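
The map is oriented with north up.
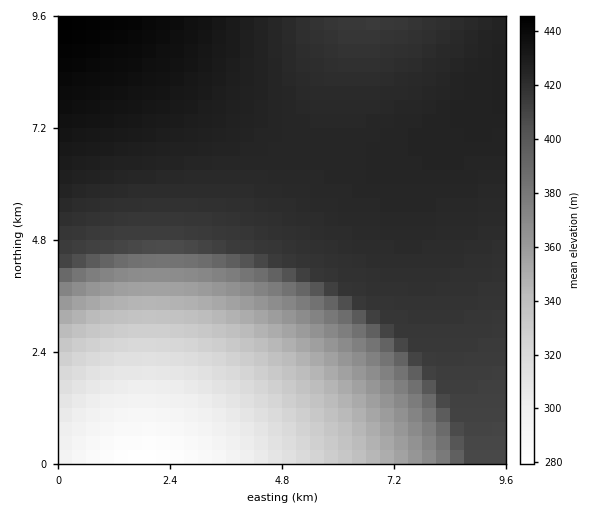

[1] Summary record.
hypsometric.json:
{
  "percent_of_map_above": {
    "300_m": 95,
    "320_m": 89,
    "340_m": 82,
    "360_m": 75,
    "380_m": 69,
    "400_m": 66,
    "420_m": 45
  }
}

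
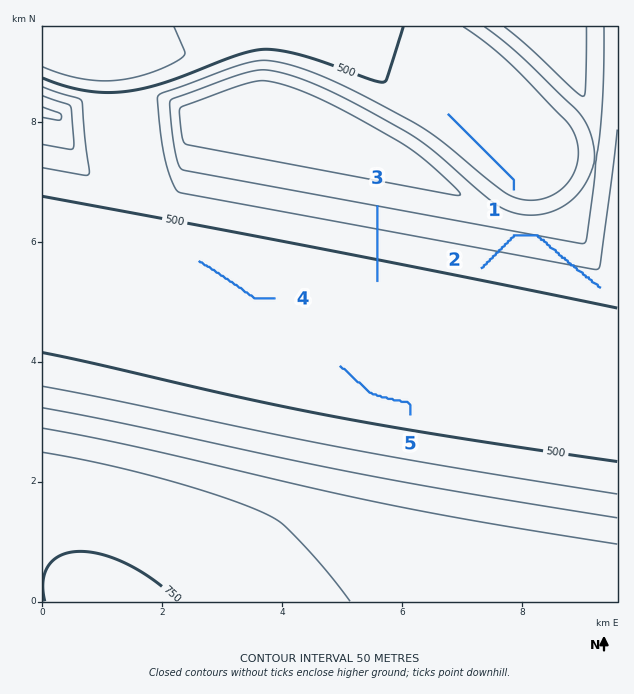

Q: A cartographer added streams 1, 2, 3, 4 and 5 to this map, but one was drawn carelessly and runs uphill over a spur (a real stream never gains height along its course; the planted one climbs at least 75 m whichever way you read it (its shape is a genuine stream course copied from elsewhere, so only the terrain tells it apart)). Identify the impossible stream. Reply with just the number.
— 2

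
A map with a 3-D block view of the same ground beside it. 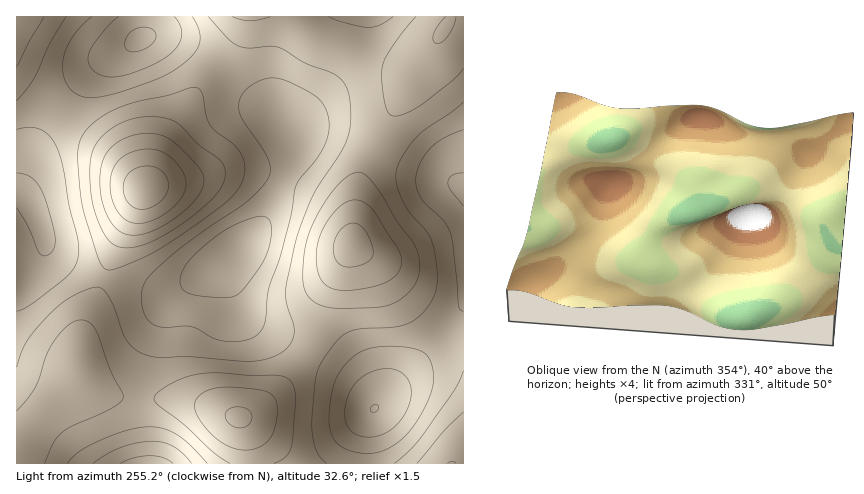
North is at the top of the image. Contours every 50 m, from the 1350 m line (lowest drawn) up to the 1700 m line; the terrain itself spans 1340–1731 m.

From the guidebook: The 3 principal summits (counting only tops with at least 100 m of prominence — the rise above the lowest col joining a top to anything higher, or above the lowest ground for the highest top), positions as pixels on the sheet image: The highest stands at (145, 188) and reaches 1731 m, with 391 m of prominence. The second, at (351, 244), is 1669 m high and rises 173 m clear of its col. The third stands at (238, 417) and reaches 1657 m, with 142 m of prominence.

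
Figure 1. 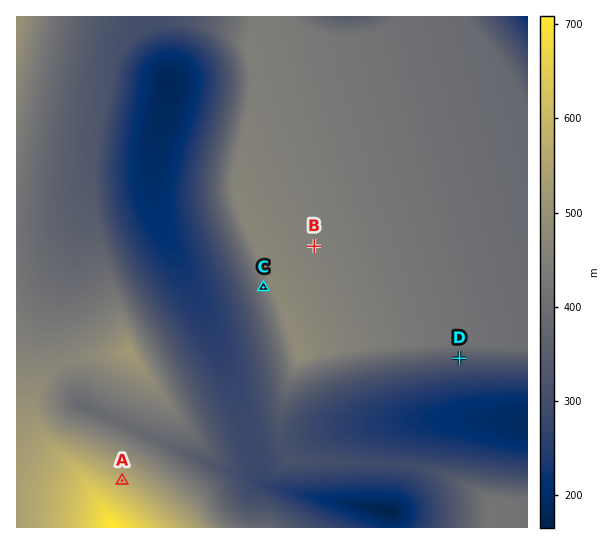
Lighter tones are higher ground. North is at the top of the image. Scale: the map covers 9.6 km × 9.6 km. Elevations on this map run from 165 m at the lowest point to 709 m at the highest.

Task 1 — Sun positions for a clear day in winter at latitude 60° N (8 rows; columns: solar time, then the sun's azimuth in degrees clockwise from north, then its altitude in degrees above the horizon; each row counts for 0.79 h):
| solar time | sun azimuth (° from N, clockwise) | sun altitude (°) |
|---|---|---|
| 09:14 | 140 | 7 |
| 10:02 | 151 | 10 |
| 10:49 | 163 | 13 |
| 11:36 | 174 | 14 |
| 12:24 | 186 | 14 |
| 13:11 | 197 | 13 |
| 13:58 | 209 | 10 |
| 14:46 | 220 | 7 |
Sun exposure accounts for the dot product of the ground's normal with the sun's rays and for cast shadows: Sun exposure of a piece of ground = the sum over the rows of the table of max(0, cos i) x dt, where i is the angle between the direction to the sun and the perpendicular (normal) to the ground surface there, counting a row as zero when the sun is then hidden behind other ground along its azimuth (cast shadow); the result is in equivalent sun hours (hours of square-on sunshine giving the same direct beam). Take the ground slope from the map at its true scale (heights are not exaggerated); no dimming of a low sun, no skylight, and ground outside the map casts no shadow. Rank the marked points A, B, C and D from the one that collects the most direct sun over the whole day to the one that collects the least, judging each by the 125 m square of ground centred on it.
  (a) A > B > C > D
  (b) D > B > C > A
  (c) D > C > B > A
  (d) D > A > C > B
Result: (c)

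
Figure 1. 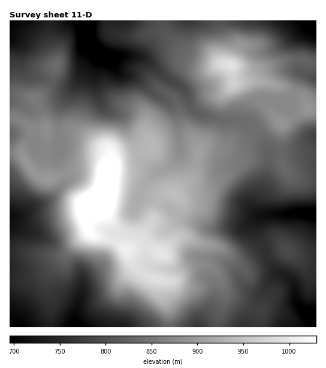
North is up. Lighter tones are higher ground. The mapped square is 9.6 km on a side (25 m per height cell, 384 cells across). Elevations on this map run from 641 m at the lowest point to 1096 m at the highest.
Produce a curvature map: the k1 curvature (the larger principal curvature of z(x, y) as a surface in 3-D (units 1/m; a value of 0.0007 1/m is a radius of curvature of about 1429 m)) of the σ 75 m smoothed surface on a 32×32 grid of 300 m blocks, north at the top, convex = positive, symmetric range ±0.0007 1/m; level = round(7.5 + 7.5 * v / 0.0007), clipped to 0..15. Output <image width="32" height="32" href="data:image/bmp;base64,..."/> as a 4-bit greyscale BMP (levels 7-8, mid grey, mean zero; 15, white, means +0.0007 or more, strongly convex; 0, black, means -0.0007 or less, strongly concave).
<image width="32" height="32" href="data:image/bmp;base64,Qk12AgAAAAAAAHYAAAAoAAAAIAAAACAAAAABAAQAAAAAAAACAAATCwAAEwsAABAAAAAAAAAAAAAAABEREQAiIiIAMzMzAERERABVVVUAZmZmAHd3dwCIiIgAmZmZAKqqqgC7u7sAzMzMAN3d3QDu7u4A////AJiJuImYh2iI2XaLp4ioirmXebh5qIh3eel3iaeJqZp3h4mpiKuqh43JiIipmZqnmoiJiYd5zHjLmquouoeKuJuZiYmXd66su92pqciaiaiaiImalnmMvLusx3qnq4eHqod4i5WIXNmJq4qqicmZiriZq7zHlm/Im9pWiL2YibuYmpmK/b3+qarLnO/7mYm5mYh3Zq/+qImXjNyqhnibqYiIh5l/tpy6uImoiXZ4mpmqd5mar6jZRruImKqIh4iHiIhnir/Z2WeqeKmrh3iJh3iIeIv//dl3iZuYm4Voq7qqmKzKp7/5h4mpmIrIeHiqu4n9ynVf+YiIiZqIy4d4qplu2ImXjvyIh4iKh4q5mbmIz4h3iJz9iJmXi4eImZmniMx4h3ir3Jiah4qomIh3qIl7iYd5zeupmpiaqpmJiLmIapqpq8u6q6mZupqJiJrKZ8yaqqqXd2u5mLd4eIeMvcq4e4eZhniLyomIiZeIqni9map3ipirvah7iry4iZiHq7u7mHmJuqqayXiq/ad5u9ynebqIeaZ4q4d5lr3e7tuYqIm8mIqYiriKu8q9mJh2eqmrz5moeamIqpm//9q8yq2oiK+Zl4h3eZmIvbqXiK3th4mdxovLqqmZmtqazduHl4mImeity8y5qZmInLq6l3iYeajIjah4mah3eZh4mImI"/>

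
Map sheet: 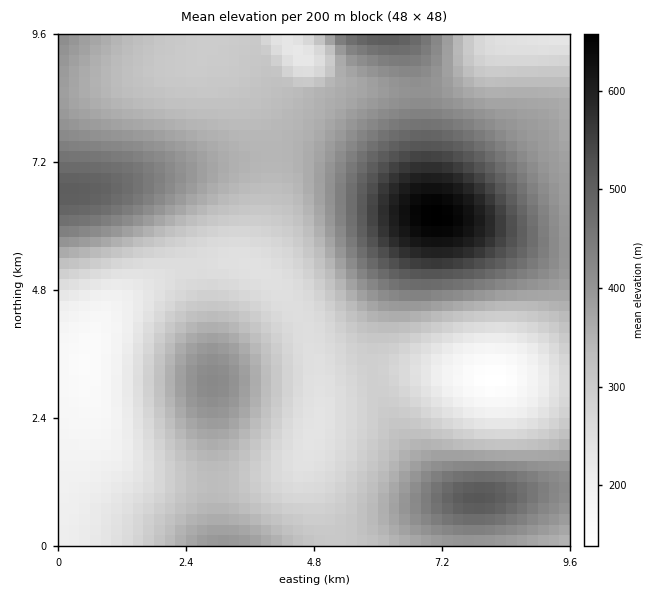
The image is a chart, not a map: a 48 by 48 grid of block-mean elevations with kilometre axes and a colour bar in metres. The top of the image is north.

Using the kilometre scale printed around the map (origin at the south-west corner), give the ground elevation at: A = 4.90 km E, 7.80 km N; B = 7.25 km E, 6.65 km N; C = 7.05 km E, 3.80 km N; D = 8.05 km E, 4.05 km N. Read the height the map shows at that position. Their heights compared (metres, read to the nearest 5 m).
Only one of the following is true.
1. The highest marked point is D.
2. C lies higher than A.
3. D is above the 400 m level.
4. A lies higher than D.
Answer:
4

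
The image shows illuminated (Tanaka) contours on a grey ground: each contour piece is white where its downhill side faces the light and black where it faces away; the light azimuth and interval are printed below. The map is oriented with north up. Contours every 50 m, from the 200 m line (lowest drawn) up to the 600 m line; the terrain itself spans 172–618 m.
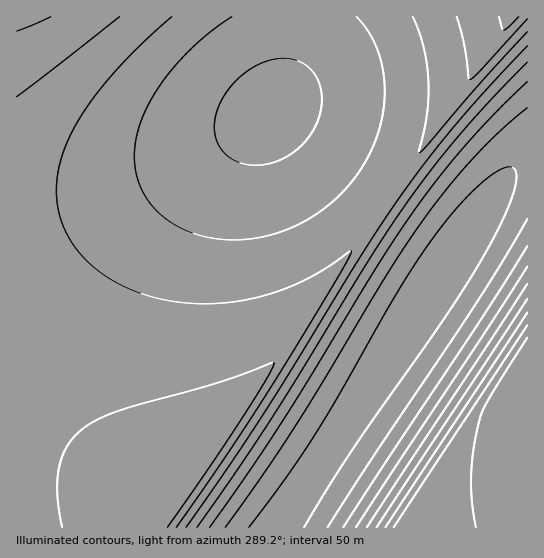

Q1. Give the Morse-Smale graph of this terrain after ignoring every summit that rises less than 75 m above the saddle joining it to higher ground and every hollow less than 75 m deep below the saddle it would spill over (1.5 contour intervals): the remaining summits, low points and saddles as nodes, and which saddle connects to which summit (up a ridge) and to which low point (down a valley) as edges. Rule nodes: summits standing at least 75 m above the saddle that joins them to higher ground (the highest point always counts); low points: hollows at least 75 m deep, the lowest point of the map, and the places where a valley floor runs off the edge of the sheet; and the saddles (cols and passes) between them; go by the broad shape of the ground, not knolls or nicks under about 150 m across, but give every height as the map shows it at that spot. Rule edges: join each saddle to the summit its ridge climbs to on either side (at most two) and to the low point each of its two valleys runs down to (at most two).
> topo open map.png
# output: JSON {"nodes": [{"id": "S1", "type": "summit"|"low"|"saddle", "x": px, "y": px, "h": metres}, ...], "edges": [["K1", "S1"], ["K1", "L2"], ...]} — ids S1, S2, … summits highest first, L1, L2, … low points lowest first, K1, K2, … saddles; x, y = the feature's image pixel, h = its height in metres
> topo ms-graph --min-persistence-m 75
{"nodes": [
{"id": "S1", "type": "summit", "x": 527, "y": 441, "h": 618},
{"id": "S2", "type": "summit", "x": 513, "y": 17, "h": 564},
{"id": "S3", "type": "summit", "x": 17, "y": 17, "h": 563},
{"id": "L1", "type": "low", "x": 435, "y": 283, "h": 172},
{"id": "L2", "type": "low", "x": 270, "y": 111, "h": 337},
{"id": "K1", "type": "saddle", "x": 387, "y": 198, "h": 441},
{"id": "K2", "type": "saddle", "x": 329, "y": 451, "h": 185}],
"edges": [["K1", "S3"], ["K1", "S2"], ["K1", "L1"], ["K1", "L2"], ["K2", "S1"], ["K2", "S3"], ["K2", "L1"]]}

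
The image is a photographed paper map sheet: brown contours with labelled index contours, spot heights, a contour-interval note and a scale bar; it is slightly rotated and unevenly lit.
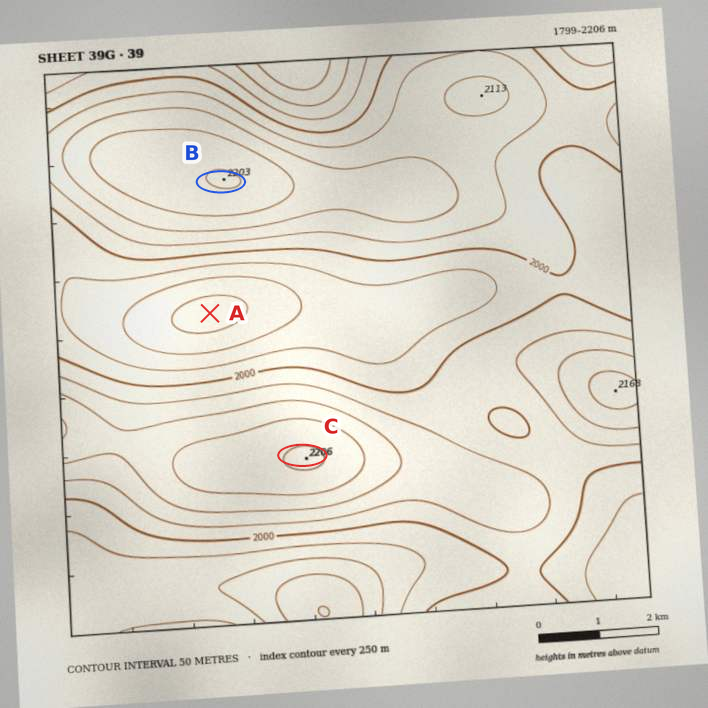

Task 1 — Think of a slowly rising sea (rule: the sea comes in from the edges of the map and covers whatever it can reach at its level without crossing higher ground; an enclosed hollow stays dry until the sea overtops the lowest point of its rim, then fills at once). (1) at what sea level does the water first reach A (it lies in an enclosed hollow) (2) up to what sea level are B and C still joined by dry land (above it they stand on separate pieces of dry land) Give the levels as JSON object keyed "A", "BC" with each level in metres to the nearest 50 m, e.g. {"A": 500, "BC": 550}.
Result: {"A": 1950, "BC": 2000}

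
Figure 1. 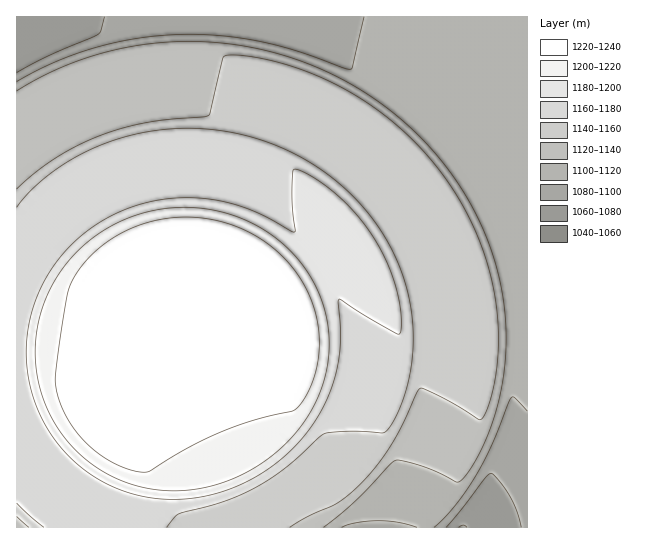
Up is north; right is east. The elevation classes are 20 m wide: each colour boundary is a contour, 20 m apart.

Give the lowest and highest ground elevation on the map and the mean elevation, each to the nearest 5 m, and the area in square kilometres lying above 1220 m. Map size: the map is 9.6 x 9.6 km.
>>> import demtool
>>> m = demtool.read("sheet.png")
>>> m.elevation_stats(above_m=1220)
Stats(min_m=1060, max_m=1235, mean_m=1160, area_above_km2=17.7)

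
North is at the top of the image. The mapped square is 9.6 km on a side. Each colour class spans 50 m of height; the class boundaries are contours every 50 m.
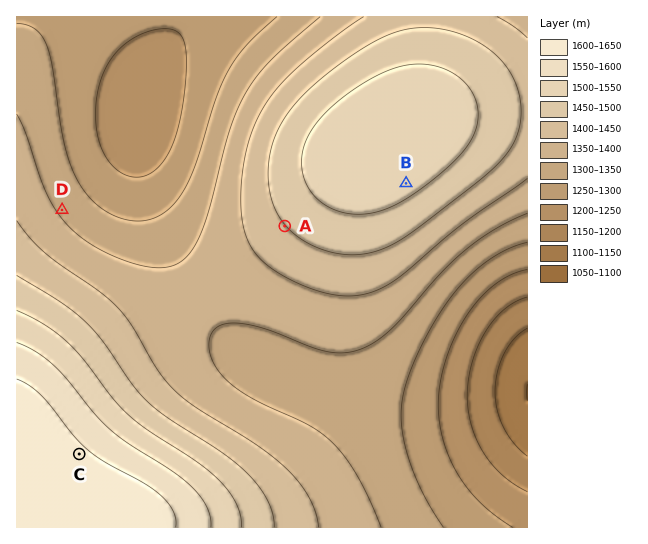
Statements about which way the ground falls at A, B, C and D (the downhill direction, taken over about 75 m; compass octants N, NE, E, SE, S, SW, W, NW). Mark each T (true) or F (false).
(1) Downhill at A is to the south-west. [T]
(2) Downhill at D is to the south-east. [F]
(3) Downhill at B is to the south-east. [T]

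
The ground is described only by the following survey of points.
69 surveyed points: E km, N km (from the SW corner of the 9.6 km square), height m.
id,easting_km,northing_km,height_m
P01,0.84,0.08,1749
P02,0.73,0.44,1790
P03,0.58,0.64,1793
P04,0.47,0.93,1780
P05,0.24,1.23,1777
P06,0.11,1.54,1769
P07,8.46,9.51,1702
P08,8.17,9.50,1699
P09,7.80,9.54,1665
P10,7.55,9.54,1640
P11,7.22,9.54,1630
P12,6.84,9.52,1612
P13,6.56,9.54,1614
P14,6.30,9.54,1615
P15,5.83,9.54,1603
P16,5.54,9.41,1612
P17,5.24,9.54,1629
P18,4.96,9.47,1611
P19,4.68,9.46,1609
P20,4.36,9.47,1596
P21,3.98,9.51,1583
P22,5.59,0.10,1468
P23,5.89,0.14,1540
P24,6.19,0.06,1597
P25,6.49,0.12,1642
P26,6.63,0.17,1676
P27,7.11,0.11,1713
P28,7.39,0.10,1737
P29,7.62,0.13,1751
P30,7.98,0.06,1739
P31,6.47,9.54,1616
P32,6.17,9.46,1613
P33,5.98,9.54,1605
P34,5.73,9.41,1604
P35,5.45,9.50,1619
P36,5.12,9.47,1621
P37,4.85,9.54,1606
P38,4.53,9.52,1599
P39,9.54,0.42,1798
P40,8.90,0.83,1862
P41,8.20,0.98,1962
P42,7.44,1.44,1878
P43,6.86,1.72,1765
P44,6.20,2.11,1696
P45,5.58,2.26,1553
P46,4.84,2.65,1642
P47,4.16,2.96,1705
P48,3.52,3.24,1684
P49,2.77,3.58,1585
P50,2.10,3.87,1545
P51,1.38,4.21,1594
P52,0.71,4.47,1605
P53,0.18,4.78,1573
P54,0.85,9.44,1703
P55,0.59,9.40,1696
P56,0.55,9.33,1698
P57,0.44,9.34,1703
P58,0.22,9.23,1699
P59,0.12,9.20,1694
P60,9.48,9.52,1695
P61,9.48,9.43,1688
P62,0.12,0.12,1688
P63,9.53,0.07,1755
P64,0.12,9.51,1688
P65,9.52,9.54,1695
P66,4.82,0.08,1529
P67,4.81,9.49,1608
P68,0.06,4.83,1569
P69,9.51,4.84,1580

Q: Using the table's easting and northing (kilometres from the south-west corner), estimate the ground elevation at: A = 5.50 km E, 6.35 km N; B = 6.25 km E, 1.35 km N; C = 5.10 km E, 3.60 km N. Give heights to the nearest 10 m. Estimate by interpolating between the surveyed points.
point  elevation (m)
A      1720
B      1600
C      1650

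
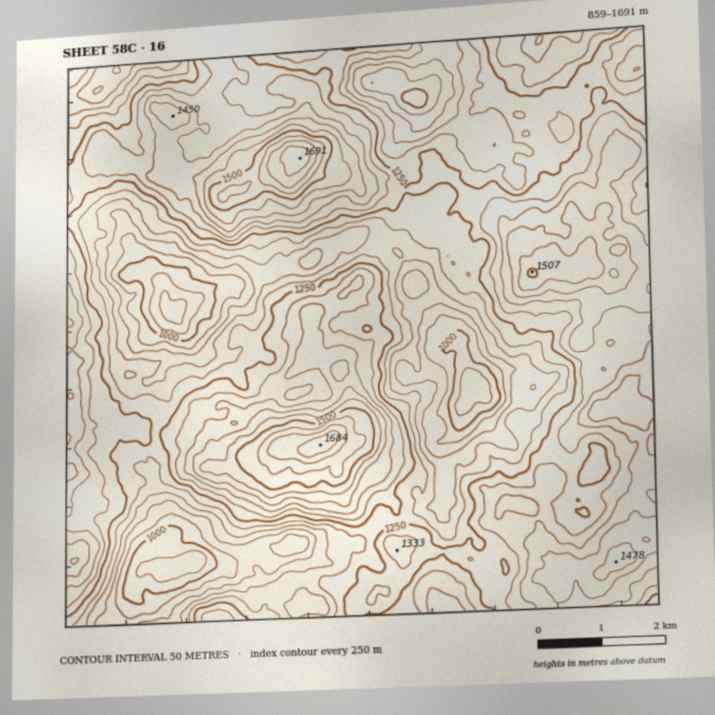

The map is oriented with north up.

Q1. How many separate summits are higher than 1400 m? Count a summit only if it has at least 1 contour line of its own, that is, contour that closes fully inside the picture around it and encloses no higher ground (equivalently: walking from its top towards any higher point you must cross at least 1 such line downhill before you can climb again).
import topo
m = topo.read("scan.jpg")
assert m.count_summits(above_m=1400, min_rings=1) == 8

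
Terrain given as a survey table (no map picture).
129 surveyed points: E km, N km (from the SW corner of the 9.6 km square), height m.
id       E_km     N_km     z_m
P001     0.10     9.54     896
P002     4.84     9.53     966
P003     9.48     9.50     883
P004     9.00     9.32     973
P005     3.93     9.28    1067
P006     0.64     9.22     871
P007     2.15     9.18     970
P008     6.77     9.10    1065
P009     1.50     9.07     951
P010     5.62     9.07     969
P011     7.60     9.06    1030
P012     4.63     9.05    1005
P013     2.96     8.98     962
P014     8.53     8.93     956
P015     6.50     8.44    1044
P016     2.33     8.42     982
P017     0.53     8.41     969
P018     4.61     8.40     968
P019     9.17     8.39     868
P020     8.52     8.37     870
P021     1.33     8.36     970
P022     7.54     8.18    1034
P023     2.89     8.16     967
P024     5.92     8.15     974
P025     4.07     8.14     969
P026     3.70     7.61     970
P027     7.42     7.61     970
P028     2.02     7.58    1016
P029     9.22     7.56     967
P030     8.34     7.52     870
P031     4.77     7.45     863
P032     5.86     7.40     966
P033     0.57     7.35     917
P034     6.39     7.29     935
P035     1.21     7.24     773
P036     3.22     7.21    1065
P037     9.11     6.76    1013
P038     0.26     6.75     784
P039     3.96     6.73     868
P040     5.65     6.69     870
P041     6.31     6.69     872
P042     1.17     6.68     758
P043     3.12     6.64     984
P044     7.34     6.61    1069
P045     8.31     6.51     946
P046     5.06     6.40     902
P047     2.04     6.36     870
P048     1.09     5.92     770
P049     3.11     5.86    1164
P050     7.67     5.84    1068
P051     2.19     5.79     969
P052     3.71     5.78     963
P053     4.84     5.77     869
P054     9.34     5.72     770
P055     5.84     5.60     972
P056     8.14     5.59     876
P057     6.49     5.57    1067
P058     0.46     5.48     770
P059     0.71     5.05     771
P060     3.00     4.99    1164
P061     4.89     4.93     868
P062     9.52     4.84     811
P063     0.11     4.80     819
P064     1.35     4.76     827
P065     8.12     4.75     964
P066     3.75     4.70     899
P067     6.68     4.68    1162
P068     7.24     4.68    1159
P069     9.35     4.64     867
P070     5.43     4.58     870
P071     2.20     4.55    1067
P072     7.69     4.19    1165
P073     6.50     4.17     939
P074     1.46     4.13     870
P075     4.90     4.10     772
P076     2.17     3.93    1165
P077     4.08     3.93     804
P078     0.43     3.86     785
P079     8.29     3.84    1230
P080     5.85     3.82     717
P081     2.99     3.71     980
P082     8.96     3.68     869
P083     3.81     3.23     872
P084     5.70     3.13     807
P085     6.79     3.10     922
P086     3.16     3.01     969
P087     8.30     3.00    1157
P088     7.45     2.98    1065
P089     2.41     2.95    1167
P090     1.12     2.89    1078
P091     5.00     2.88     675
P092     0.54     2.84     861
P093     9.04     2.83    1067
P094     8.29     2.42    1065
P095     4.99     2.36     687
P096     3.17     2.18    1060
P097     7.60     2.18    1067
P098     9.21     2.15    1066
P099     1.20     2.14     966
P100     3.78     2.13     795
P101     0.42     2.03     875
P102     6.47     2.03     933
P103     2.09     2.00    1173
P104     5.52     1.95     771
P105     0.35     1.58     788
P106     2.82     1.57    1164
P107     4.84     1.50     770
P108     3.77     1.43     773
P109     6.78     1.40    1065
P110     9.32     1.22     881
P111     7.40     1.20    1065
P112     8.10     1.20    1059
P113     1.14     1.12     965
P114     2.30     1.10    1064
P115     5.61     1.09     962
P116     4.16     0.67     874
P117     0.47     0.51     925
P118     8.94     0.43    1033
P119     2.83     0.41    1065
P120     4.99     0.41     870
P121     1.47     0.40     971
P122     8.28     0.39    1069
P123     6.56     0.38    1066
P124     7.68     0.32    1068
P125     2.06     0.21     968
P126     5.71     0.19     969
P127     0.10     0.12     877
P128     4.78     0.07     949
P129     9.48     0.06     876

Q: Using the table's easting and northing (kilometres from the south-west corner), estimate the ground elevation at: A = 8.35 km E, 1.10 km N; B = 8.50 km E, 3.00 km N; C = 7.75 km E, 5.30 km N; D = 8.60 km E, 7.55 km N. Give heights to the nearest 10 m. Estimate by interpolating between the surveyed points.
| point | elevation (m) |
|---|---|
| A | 1060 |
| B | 1160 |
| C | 960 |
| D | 870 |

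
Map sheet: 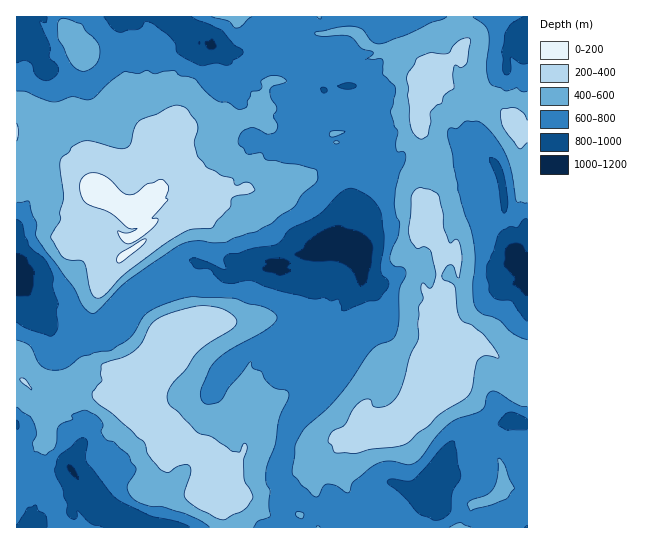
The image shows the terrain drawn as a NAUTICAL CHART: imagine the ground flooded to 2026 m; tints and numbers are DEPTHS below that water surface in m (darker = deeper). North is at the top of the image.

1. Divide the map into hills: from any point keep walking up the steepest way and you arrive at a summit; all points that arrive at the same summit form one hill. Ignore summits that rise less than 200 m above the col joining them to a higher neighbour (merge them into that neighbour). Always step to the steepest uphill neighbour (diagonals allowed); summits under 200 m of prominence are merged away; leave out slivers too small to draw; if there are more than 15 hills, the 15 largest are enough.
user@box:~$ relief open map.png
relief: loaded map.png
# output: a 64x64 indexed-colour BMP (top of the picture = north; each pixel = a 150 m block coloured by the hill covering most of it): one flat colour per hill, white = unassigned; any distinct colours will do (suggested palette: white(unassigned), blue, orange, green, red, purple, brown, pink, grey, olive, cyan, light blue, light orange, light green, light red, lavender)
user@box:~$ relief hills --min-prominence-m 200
<image width="64" height="64" href="data:image/bmp;base64,Qk12CAAAAAAAAHYAAAAoAAAAQAAAAEAAAAABAAQAAAAAAAAIAAATCwAAEwsAABAAAAAAAAAA////ALR3HwAOf/8ALKAsACgn1gC9Z5QAS1aMAMJ34wB/f38AIr28AM++FwDox64AeLv/AIrfmACWmP8A1bDFACEREREREREREiIiIiIiIiIiRERERERBERERERERERERIhERERERESIiIiIiIiIiIiREREREREERMzMREREREREiEREREREiIiIiIiIiIiIiJERERDM0RBMzMxERERERESIREREREiIiIiIiIiIiIiIiRDMzMzMzMzMzERERERERIhEREREiIiIiIiIiIiIiIiIzMzMzMzMzMzMREREREREiERERIiIiIiIiIiIiIiIiIjMzMzMzMzMzMxERERERESIREREiIiIiIiIiIiIiIiIjMzMzMzMzMzMzERERERERIiISIiIiIiIiIiIiIiIiIiMzMzMzMzMzMzMxEREREREiIiIiIiIiIiIiIiIiIiIiIzMzMzMzMzMzMzERERERESIiIiIiIiIiIiIiIiIiIiIjMzMzMzMzMzMzMxERERERIiIiIiIiIiIiIiIiIiIiIiIzMzMzMzMzMzMzMREREREiIiIiIiIiIiIiIiIiIiIiIjMzMzMzMzMzMzMzERERESIiIiIiIiIiIiIiIiIiIiIiMzMzMzMzMzMzMzMzERERIiIiIiIiIiIiIiIiIiIiIiIjMzMzMzMzMzMzMzMzMzMiIiIiIiIiIiIiIiIiIiIiIiIzMzMzMzMzMzMzMzMzMyIiIiIiIiIiIiIiIiIiIiIiIiMzMzMzMzMzMzMzMzMzIiIiIiIiIiIiIiIiIiIiIiIiIjMzMzMzMzMzMzMzMzMiIiIiIiIiIiIiIiIiIiIiIiIiIzMzMzMzMzMzMzMzMyIiIiIiIiIiIiIiIiIiIiIiIhIhMzMzMzMzMzMzMzMzIiIiIiIiIiIiIiIiIiIiIiIhERETMzMzMzMzMzMzMzMiIiIiIiIiIiIiIiIiIiIiIhERERMzMzMzMzMzMzMzMyIiIiIiIiIiIiIiIiIiIiIiERERETMzMzMzMzMzMzMzIiIiIiIiIiIiIiIiIiIiIiIhERERMzMzMzMzMzMzMzMiIiIiIiIiIiIiIiIiIiIiIiERERETMzMzMzMzMzMzMyIiIRERESIiIiIiIiIiIiIiIRERERMzMzMzMzMzMzMzIiIRERERESIiIiIiIiIiIiIhERERETMzMzMzMzMzMzMiIRERERERIiIiIiIiIiIiIiEREREREzMzMzMzMzMzMyIRERERERESIiIiIiIiIiIiIhERERETMzMzMzMzMzMzIhERERERERESIiIiIiIiIiIiERERERMzMzMzMzMzMzMhERERERERERESIiIiIiIiIiIREREREzMzMzMzMzMzMyERERERERERERERIiIiIiIiIhEREREzMzMzMzMzMzMzIRERERERERERERERERIiIiIiEREREzMzMzMzMzMzMzMRERERERERERERERERESIRERERERETMzMzMzMzMzMzNBERERERERERERERERERERERERERERMzMzMzMzMzMzNEERERERERERERERERERERERERERERMzMzMzMzMzMzM0QRERERERERERERERERERERERERERMzMzMzMzMzMzERRBEREREREREREREREREREREREREREzMzMzMzMzMzMRFEERERERERERERERERERERERERERERMzMzMzMzMzMxFEQREREREREREREREREREREREREREREzMzMzMzMzMzEURBERERERERERERERERERERERERERETMzMzMzMzMzERREEREREREREREREREREREREREREREREzMzMzMzMzMRFEQRERERERERERERERERERERERERERETMzMzMzMzMxEURBEREREREREREREREREREREREREREREzMzMzMzMzERREERERERERERERERERERERERERERERETMzMzMzMzMRFEQREREREREREREREREREREREREREREREzMzNEMzMzFERBERERERERERERERERERERERERERERREREREREQzM0REERERERERERERERERERERERERERERFEREREREREREREQREREREREREREREREREREREREREREURERERERERERERBERERERERERERERERERERERERERERFBREREREREREREEREREREREREREREREREREREREREREREUREREREREREQREREREREREREREREREREREREREREREURERERERERERBERERERERERERERERERERERERERERFEREREREREREREEREREREREREREREREREREREREREREUREREREREREREQREREREREREREREREREREREREREREURERERERERERERBEREREREREREREREREREREREREREUREREREREREREREEREREREREREREREREREREREREUREREREREREREREREQRERFVVVERERERERERERERERERRERERERERERERERERBERVVVVURERERERERERERERESREREREREREREREREREERVVVVVVERERERERERERERERJEREREREREREREREREQRFVVVVVUREREREREREREREREkRERERERERERERERERBEVVVVVVRERERERERERERERFCREREREREREREREREREEVVVVVVVURERERERERERERREREREREREREREREREREQVVVVVVVVRERERERERERERJERERERERBRERERERERERBVVVVVVVVEREREREREREREiRERERERBEURERERERERE"/>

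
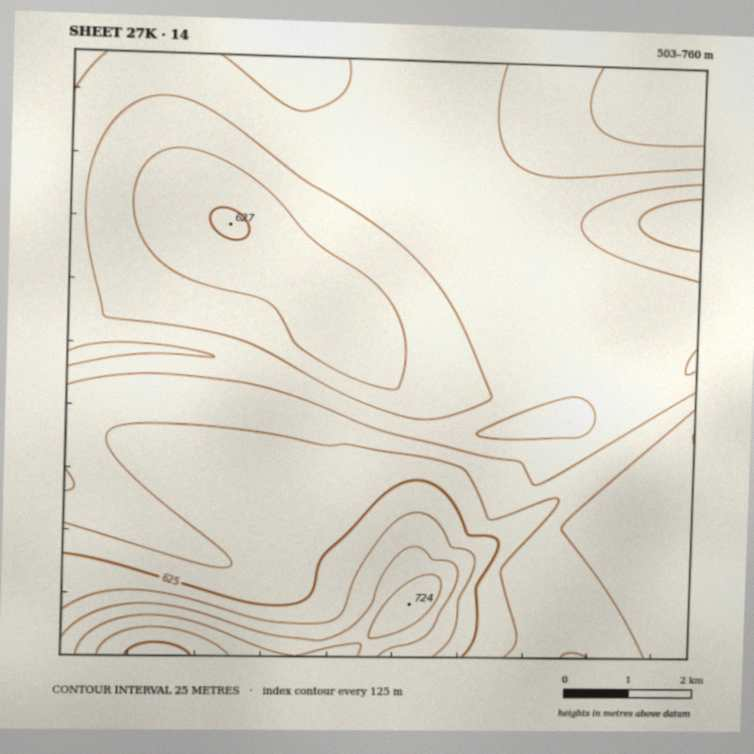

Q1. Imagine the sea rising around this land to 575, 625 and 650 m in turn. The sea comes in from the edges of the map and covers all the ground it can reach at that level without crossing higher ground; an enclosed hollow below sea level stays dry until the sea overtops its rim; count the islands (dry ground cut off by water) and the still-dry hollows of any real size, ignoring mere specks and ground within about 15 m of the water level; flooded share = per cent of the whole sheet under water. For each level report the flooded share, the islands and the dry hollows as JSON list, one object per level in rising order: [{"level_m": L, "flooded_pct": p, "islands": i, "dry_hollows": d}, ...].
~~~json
[{"level_m": 575, "flooded_pct": 40, "islands": 1, "dry_hollows": 0}, {"level_m": 625, "flooded_pct": 88, "islands": 0, "dry_hollows": 0}, {"level_m": 650, "flooded_pct": 93, "islands": 0, "dry_hollows": 0}]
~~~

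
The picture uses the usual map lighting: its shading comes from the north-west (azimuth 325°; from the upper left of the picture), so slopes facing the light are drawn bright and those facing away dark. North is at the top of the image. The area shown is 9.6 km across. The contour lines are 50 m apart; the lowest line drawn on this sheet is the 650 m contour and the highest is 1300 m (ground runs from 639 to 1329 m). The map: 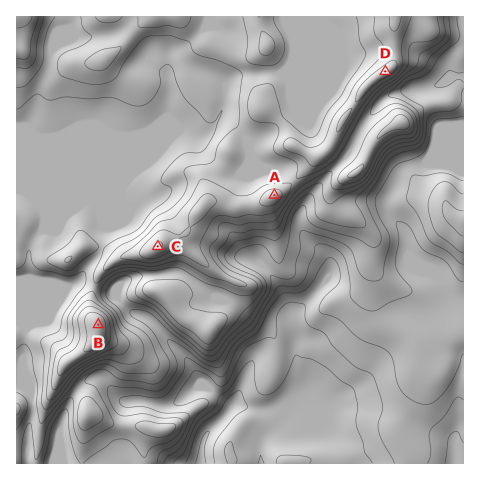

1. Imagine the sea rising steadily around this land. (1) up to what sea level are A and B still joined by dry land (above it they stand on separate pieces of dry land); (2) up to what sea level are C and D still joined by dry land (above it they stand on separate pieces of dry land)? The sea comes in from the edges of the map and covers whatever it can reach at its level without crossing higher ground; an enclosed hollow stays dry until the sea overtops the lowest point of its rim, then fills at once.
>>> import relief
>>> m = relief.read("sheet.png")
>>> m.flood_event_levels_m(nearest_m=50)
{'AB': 1100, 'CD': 1200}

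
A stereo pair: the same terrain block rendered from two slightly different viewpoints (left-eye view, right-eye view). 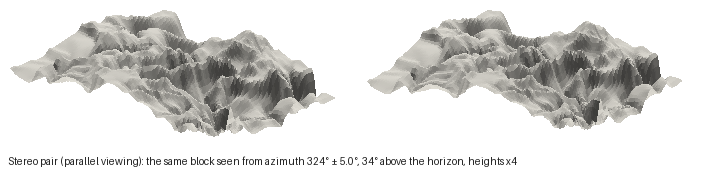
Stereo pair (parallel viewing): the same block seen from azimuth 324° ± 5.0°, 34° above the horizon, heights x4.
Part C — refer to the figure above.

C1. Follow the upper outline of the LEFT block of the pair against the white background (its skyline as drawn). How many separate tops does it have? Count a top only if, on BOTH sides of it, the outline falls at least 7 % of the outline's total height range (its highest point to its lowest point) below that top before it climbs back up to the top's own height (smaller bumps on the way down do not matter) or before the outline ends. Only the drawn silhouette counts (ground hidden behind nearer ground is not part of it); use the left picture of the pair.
2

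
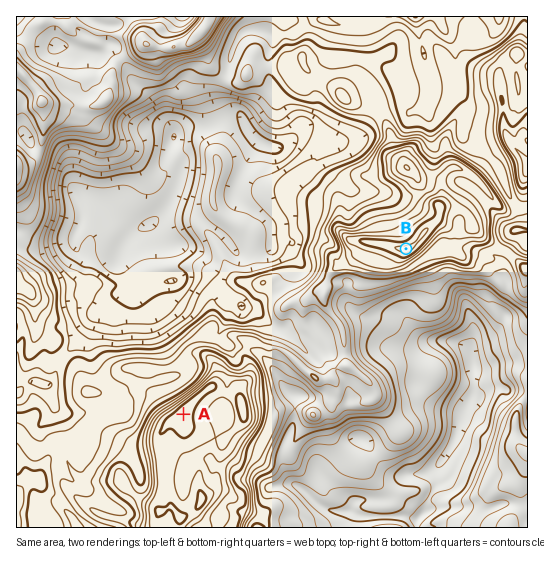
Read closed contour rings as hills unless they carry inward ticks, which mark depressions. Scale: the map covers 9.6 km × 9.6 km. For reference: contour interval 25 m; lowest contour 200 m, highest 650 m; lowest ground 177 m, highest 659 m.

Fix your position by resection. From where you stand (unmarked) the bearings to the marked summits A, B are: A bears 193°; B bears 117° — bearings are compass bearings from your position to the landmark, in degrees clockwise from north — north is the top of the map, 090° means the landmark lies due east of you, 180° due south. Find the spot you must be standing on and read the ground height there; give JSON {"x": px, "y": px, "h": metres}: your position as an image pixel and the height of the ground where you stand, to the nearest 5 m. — {"x": 241, "y": 165, "h": 285}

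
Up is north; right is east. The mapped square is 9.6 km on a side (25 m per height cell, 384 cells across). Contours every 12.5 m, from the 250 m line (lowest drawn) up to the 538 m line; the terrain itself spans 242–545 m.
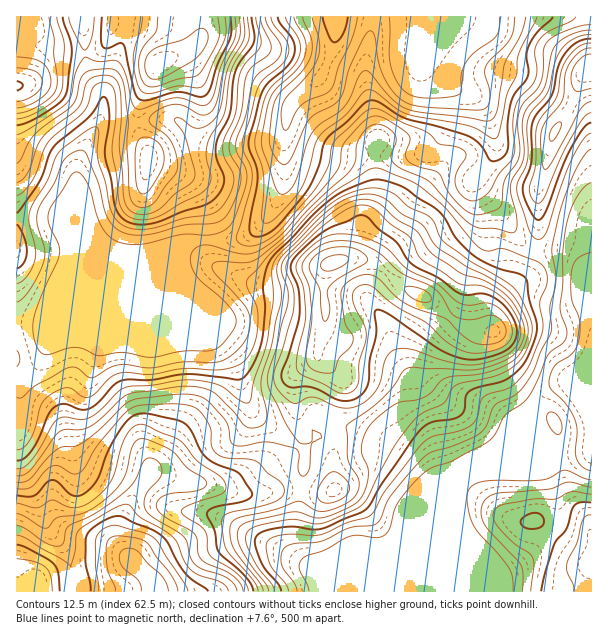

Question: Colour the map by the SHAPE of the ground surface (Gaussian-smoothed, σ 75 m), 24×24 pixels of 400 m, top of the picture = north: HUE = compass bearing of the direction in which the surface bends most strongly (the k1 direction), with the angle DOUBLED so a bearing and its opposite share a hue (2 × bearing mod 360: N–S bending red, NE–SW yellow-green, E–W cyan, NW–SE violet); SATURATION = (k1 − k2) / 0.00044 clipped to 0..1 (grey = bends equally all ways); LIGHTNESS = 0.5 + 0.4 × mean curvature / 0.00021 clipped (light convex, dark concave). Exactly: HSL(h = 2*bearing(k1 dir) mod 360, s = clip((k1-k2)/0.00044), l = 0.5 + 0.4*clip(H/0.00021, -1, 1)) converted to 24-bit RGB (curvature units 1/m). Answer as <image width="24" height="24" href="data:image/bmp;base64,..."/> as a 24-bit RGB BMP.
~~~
<image width="24" height="24" href="data:image/bmp;base64,Qk32BgAAAAAAADYAAAAoAAAAGAAAABgAAAABABgAAAAAAMAGAAATCwAAEwsAAAAAAAAAAAAAdb6814qdFAY8vb9em41LgOWDotnSM2rt2OTz2Nb1ew//pRy/akWDf3+Af4B/f4B/f4B/f3+Af3+AgH6AMyxffK9lrXpvtKVlk9a8viPEahiWjKmVxd/UmNOdrohTR14oZqcOhkIUQREdYCokXnEnR31DgH5teoJzf4B/f3+AgH9/ekBhiUY8NK9IZ6GDwaSOvoBEXhdqXJ3oxM3oh9aSlcySwkPO0mevuUUzOgwHRywXazMy3as9IE4QOH8ZLLZseHyAf3+Af1mDqDWnoM3CiLayPouSzLR6sT3CYctXI11Pk4pB+ohebVMQQSMNfFYUrB4pnW/hn5zhK2ns6MDy5cDuRvGtLHFlT3t4f3+ATESKgM3Smr3Rr6XQaD7KmtzFfRCZ5MeiPjZjQl89zXc73XiRZIC/sMHmma3tdHrDioC8SDzCWXW88Nvi6JTjcU+TJWlUWHxbVZSIQaxDcIY7aHYygKBBSLtUFRE98beRXkGJc2OVn5BwxNKsjqO4TbdfVTpvtVylp3SbkFeRUI990dBklUt1znqlWViRRnZiTIE4U35HgIFvfYBwf7BATmUuECAt399+VHa8aE+8xZi5rMSPoWJlp1JdV5V6On56m0darlxBVo1zxJFgd3BNrWhsrmKOZVaBnpd/R7V8TIKAgG6CvsSCQVCfJ0x/gtlrPJJqPkN1q8KXzZbAq4C6tpu3hZGnVyZ5hS5H0tRlWyotrX8Teas4QHlcsWFzYo+jk76yoVp8PWszPJR7p9GldTeMQI2KcqhipZJPKGp1ddh3YICsu47Dv6fKymPNVguM3F7D3qCGdDSd1O3imrXTR1iwcG2irXpcbTwXb1kcdb9GHqJRUns1eVFyVq6GT31rr5dyLHpZirIjPEEWXXgZgnMkcyw1QCF3umrA5YS+v+O9kLduo6ZUe0mFd0djsyxf0GOgzqZ5YuonGaxuOD1dRIhqpWdUaXtgiINYf3pogoBegH5tdIFZfn5PP2tKMDBVfYlJqox27sCZdaqRxIrBVDCGilSUfHKpn7bV5tf03u3rADb0MWnJQF2rd55JcnqAgIB/f4B/f4B/f4B/f3+AgH9/elp3KjBGPpxrjk5i+Oega8J3lT12axpPlnJCWeuVX8jlo9PX6fPYngK7PVqHZkGRf8VLRXV8f3+Af4B/f4B/f4B/gH+Agl1viD9zXZ/AMTaQaEUw8v+NpYcpLhUpV6LWzPn/zuv5KDeUqeew2wpJuBdmX7R0Li5quNahKV+Ie36AgH9/gH9/f4B/fHuAX0u3nNfiQX/qSQ//2s/89Nfw78f2VZv5lf/YP5IqlmI7UbGQjEAikilJu4aRxGN3NC1i0N6qSSmUeXaBhVlrh0YVWW0MQmohUokjdJ4QCFQaAERNg1q99dPQ45md3k+ntFRltnm3QoFIiXhCcDd5m1Nz4VQPdrI3W02f5OYrLStWfnuAeAuC9XaV0N2qL7exO55WjdRsJpxPATIrEFY816l/+pCp2bCVaLufolWBsojDOVq6i0GWbRde/9yDN7dURF1w39tvG2hkTlZ9KBJg5MK/8Orbcli8gqG7tsmpYLWSDlpzBi0rNYMav95J6peGx1WHbYeiu7ZUQB85ZDhugxS3+/DQaspANEVr4N26QWOMFhhEOD+FecBj8+bJbI+4hrC8lczBxrXYEB2VFx1aaI5Fgpces74UlrYugmVAzStRi0RpHYJ9G02l/6SY+8p8HTpi4MJbcj5SF1NcH1mekcWJ4u3QmG6zu2BAkb0bY3ofGRtAGyJmdYOvtZjO1oeDy9NzNGyaSbGvpaHLOkjFGQgr6cNe/+TMDyY+3dwXW3s+O5FsACcz7NJdncgCUh4W5FMS0d99Zal4FUpfGENnOsF7S2CW49K+1PPxZGT1j3bio3S7fhWWPA+dsOfX/8zNigTG59zvr9DhTcffAQwy3RMe/5xmGj4nqPBvhvGEtFWuUyNIBjMjQoJTM0lEvf5aqsEjJRQOXEcZaEMePxs2KcShSqmK/zo1/kZs177j5rjIkhSXLRBSCWN+9tvVjInoufCs0tlGKhk510d8H6dlBkc7RWiF3PWFeisvbUxlanpodV+WXWutO5djIzQezV1u9dbajHYw3q1jEwHB5ILvAHypveWu3YfW5qa68KOhE2Cnls3t2df0AUXGHUR77tOXd0aEaWl+doCAW4qAUZmWTziqj3vQJPTU4PHafIKjteiLEAUu4GJYM3OvlKVJm5RYuat59OjVXb3ZG4d2mlAsbi6AFBVG5tSCn1ehaGmCfX+AdH94WnFqNlpbU64tVaIPb5UA"/>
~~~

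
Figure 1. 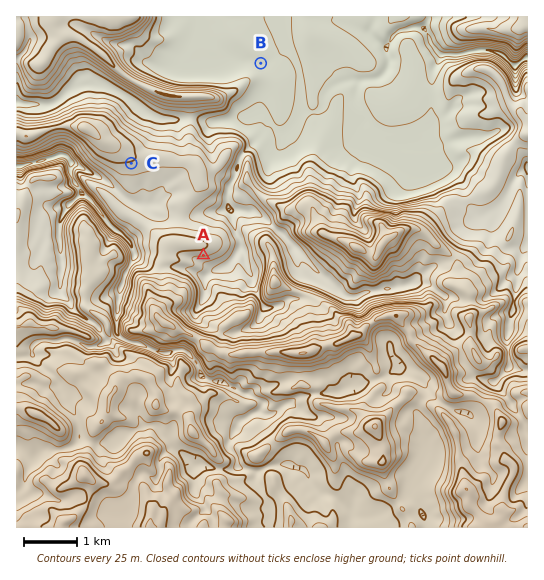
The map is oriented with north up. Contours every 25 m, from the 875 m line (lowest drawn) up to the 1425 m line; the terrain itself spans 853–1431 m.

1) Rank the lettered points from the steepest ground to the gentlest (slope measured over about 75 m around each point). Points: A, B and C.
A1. A C B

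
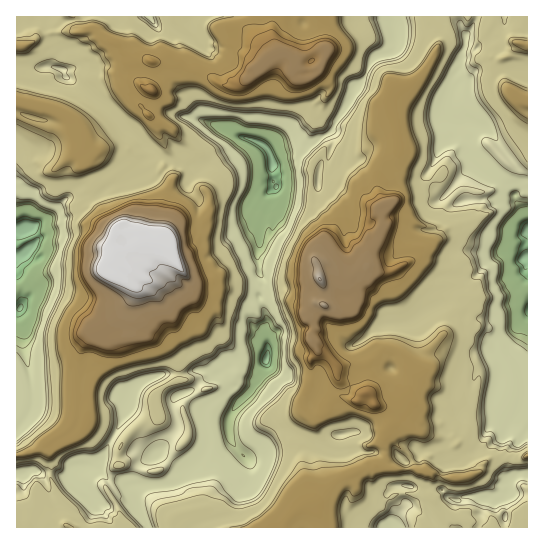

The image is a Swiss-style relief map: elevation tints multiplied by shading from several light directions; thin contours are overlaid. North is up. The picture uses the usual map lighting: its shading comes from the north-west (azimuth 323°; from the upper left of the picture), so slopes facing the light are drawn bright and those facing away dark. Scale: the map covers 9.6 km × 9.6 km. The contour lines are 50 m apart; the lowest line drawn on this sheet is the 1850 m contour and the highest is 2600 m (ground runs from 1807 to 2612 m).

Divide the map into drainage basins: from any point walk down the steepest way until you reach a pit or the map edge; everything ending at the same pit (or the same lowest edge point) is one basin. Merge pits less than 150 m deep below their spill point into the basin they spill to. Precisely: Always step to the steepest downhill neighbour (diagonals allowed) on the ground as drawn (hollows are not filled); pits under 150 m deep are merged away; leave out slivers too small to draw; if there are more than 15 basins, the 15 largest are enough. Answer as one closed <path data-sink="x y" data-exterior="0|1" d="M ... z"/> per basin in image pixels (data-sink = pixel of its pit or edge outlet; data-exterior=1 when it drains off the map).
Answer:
<path data-sink="273 165" data-exterior="0" d="M426 16l-103 0 4 37-10 20-8 6-12 0-5-6 3-12-5-5-9-4-10 4-18 20-19 9-11 0-17-12-8-4-12-1-16-11-11 4-13-1-9 5 2 16 6 7 4 2-6 7-3 8 5 8 12 9 3 16 13 20 0 20-10 29-3 35-21 1-6 10 3 8-9 6-10-1 0 7 14 10 4 7-11 21-15 18-8 34-12 22-1 32-4 12-7 7-14 7-5-7-16 12-26 7 1 73 154 0 3-11 12-5 19-3 2-2 0-9 5-11-1-20-8-12-18-13 4-12-6-24 6-7 12-8 16-4 10-10 7-2 3-4 0-4-6-20-10-13-1-16-5-12-18-7-16-12-16-17 0-8 6-11 9 18 15 16 4 2 55 0 15 8 14-2 10 6 17 1 9 4 3 0 2-5 0-12-5-10-1-12 7-2 17 14 7 0 10-8 6-1 2-2 0-11 9-12 7-17 0-24-6-11 2-20 6-8 14-10-3-30-7-25 6-10 18-5 10-9 14-25 0-7z"/><path data-sink="527 231" data-exterior="1" d="M527 16l-100 0 0 5 6 10 4 18-8 16-12 15-10 5-12 3-4 6-2 9 7 20 3 30-18 13-4 11 0 14 6 11 0 24-7 17-9 12 0 11-16 10-7 2 9 15-2 17-9 2-24-9-5 1-5 5-1 6 8 11-4 8 0 5 5 10 9 3 12 15 28-2 18-16 11 0 5 3 8 7 8 19-8 13 0 7-14 11 4 0 17 20 20 8 17 0 5 8-25 10-4 4-2 12-12-3-15 1-17-2 4-8-1-25 7-11 0-12-16-6-6-11-3-2-9 9-15-5-7 0-8 9-2 7-13 7-11 24 3 11-1 15 6 34 10 11 3 14 206-1 0-412-5-5 1-11-12-6-16-23 4-11 9-3 10-13 9 2z"/><path data-sink="25 229" data-exterior="0" d="M74 16l-58 1 1 438 25-7 16-12 5 7 14-7 7-7 4-12 1-32 12-22 8-34 15-18 11-21-4-7-14-10-1-8 11 2 7-4 2-2-3-8 6-10 21-1 3-35 9-26-8-12 3-20-7-11-1-13-14-12-5-8 3-8 6-7-4-2-6-7-2-16 3-3-9-2-16-17-9-4-11-10-6-1-8 3-4-4z"/><path data-sink="266 359" data-exterior="0" d="M171 251l-6 11 0 8 16 17 12 9 22 10 5 12 1 16 10 13 6 20 0 4-3 4-7 2-10 10-16 4-12 8-6 7 6 24-4 12 18 13 8 12 1 20-5 11 0 9-3 3 4 4 6 14 68 0 5-9 10-10 12-6-6-34 1-15-3-11 8-20 10-8-9-3-6-7 0-8 8-23-1-15 6-8-6-12 0-5 4-8-8-11 1-6 7-7-22-3-10-6-14 2-15-8-21-2-18 3-20-3-15-16z"/><path data-sink="150 17" data-exterior="1" d="M273 16l-198 0 0 2 2 9 4 4 8-3 6 1 11 10 9 4 10 12 9 6 25 0 11-4 16 11 12 1 8 4 17 12 11 0 19-9 18-20 6-3-5-14z"/>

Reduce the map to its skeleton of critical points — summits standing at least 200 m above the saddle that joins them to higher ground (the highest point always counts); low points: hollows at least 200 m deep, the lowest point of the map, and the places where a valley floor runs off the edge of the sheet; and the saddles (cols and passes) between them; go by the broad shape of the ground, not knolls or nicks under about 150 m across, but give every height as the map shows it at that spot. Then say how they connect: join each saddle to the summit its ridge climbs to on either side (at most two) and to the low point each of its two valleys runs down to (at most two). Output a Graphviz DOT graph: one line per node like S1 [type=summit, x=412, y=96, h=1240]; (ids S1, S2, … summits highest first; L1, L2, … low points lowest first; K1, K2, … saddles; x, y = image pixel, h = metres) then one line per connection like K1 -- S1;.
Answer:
graph terrain {
  S1 [type=summit, x=113, y=258, h=2612];
  S2 [type=summit, x=319, y=279, h=2553];
  S3 [type=summit, x=269, y=59, h=2475];
  L1 [type=low, x=25, y=229, h=1807];
  L2 [type=low, x=527, y=231, h=1810];
  L3 [type=low, x=273, y=165, h=1812];
  L4 [type=low, x=267, y=358, h=1818];
  K1 [type=saddle, x=165, y=157, h=2212];
  K2 [type=saddle, x=303, y=437, h=2210];
  K3 [type=saddle, x=366, y=73, h=2095];
  K4 [type=saddle, x=261, y=290, h=2072];
  K1 -- S1;
  K1 -- S3;
  K1 -- L1;
  K1 -- L3;
  K2 -- S2;
  K2 -- L2;
  K2 -- L4;
  K3 -- S2;
  K3 -- S3;
  K3 -- L3;
  K4 -- S1;
  K4 -- S2;
  K4 -- L3;
  K4 -- L4;
}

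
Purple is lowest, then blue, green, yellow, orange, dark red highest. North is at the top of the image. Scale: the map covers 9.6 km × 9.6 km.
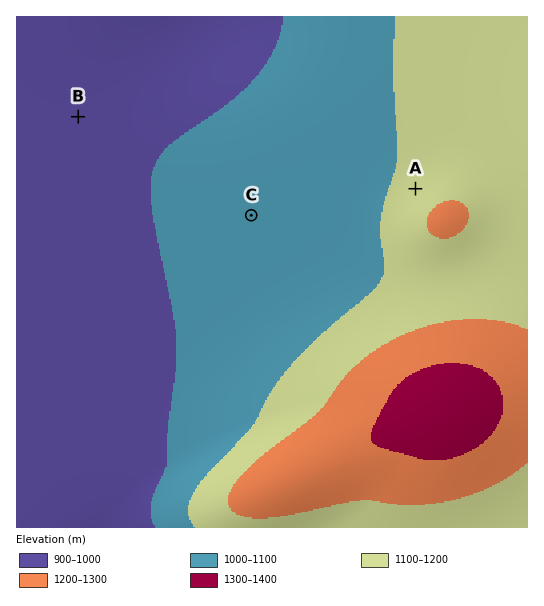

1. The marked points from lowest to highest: B C A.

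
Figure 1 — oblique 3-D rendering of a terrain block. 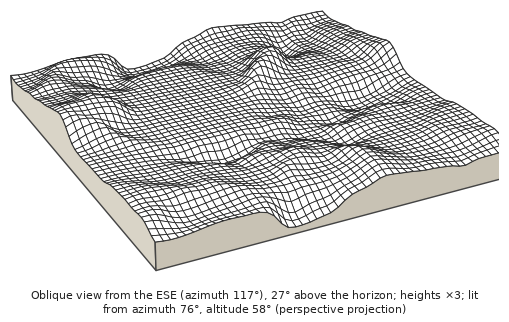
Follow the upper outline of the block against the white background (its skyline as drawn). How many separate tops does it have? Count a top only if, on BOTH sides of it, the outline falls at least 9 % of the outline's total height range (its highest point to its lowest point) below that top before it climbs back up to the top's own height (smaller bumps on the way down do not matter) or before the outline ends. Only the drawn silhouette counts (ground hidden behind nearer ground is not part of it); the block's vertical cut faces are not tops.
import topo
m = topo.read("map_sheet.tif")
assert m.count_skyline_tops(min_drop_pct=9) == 2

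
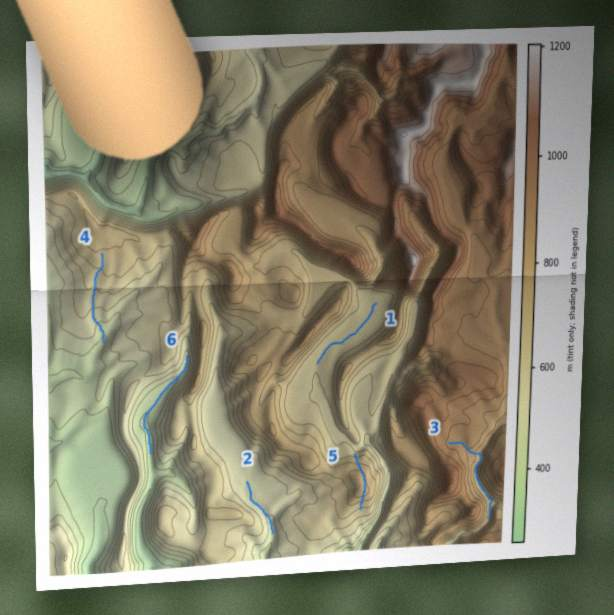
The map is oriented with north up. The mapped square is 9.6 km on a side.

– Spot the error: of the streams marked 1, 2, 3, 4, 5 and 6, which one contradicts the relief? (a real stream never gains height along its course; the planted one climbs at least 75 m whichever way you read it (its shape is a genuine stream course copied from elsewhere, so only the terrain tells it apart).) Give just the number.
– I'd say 5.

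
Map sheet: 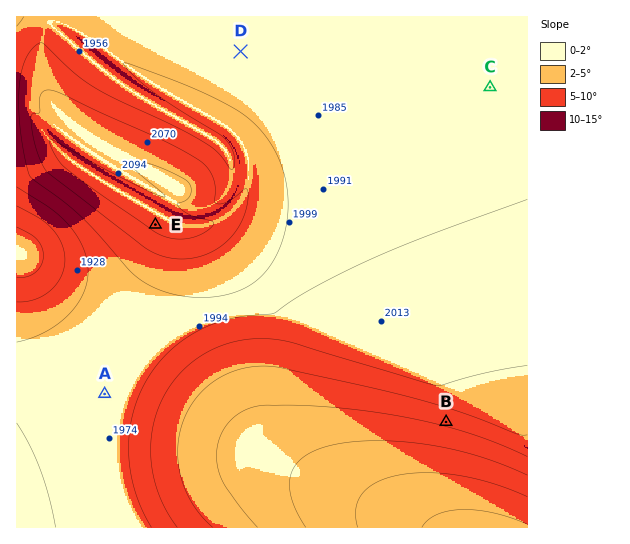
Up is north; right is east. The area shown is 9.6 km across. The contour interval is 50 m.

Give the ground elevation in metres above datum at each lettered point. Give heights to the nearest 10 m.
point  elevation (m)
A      1970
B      2140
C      1990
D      1980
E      2120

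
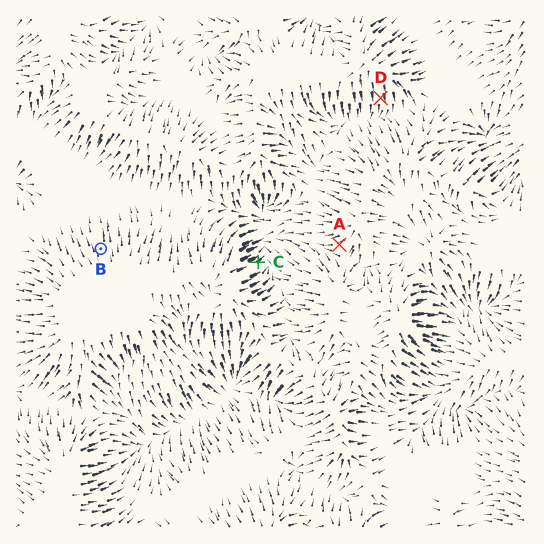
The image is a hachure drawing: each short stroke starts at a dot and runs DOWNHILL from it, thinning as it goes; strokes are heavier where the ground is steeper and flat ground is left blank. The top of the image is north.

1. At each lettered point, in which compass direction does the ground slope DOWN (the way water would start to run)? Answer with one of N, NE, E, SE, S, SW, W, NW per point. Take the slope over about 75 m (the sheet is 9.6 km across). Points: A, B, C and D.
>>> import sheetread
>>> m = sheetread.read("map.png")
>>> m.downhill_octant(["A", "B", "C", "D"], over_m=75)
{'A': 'W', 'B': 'N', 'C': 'NE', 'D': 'S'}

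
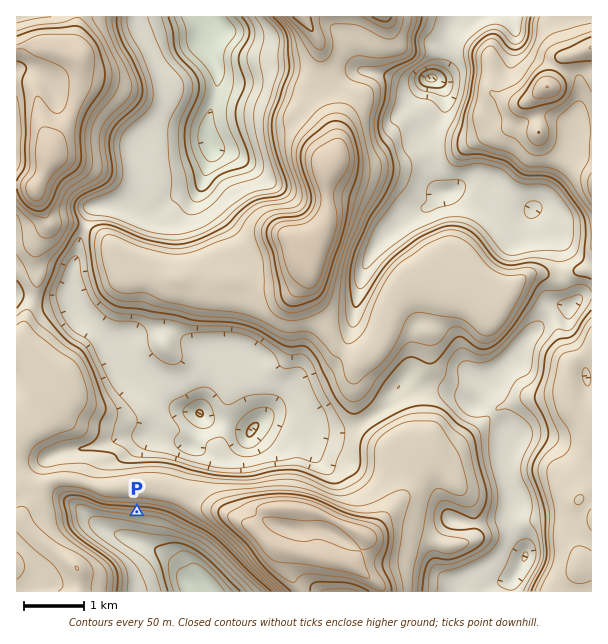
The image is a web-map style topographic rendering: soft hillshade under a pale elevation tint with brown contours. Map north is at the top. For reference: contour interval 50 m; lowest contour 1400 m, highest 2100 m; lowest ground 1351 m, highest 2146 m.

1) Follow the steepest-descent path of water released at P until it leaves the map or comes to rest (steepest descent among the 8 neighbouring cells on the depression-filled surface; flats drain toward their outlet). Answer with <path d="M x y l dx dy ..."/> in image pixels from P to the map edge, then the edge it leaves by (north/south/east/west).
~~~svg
<path d="M137 512l0 28 4 3 3 0 15 8 39 39 3 1"/>
exit: south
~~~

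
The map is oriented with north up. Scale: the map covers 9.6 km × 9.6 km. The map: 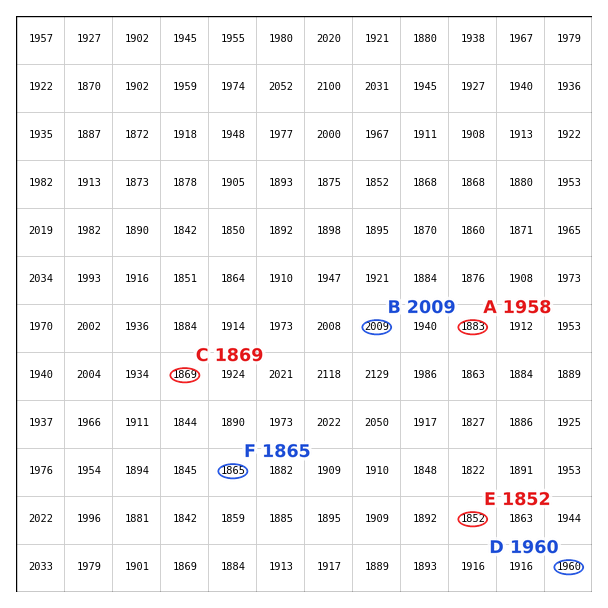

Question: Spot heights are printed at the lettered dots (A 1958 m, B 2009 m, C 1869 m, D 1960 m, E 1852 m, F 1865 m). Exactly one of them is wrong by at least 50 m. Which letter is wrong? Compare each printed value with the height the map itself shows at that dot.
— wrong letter A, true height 1883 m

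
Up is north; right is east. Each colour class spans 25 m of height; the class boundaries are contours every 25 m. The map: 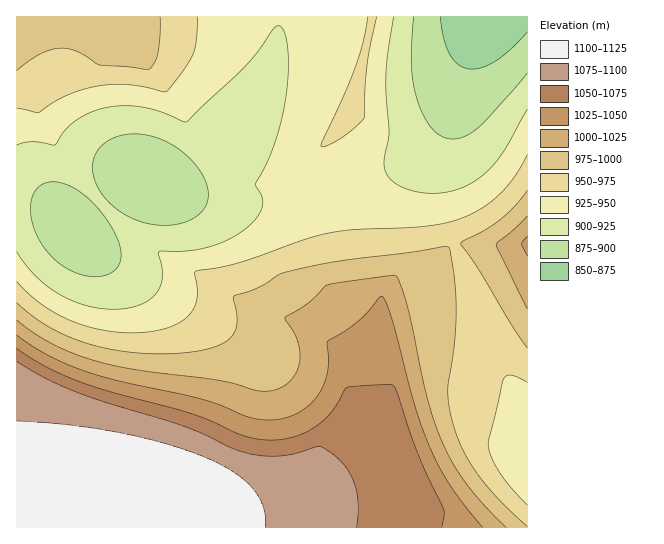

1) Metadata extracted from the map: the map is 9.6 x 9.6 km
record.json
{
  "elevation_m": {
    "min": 855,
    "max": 1120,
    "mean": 975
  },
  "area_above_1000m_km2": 28.4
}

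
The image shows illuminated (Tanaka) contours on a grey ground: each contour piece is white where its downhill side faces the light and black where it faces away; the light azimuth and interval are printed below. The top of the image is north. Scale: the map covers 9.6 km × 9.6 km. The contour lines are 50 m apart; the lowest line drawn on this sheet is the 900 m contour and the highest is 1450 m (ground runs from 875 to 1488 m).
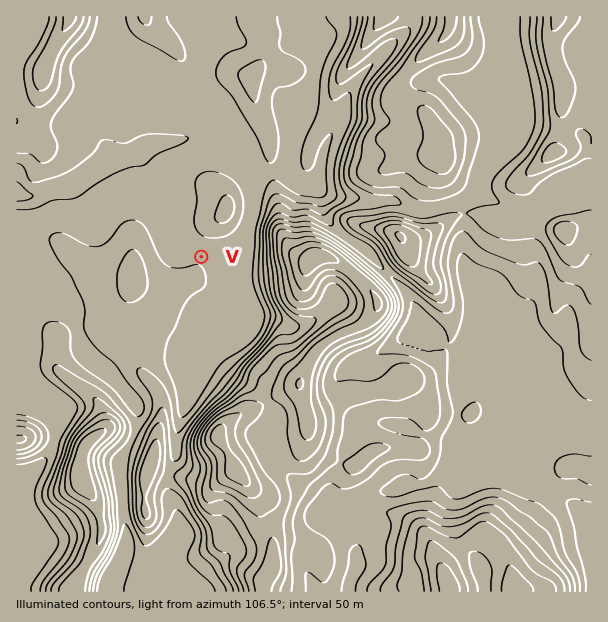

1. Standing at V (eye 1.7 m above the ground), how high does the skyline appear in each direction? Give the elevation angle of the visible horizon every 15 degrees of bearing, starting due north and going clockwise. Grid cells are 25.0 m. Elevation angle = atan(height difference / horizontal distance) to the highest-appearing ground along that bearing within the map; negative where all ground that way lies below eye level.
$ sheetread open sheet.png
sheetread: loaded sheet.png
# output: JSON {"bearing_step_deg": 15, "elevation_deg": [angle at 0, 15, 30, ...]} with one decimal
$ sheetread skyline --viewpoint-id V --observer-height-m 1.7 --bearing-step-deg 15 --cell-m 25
{"bearing_step_deg": 15, "elevation_deg": [3.2, 5.0, 5.4, 4.0, 6.4, 13.9, 15.8, 14.1, 9.3, 10.0, 8.5, 8.7, 6.8, 4.8, 4.6, 3.5, 3.4, 3.8, 3.6, 2.3, 0.5, 1.5, 2.2, 0.8]}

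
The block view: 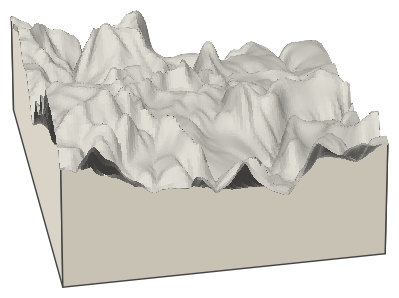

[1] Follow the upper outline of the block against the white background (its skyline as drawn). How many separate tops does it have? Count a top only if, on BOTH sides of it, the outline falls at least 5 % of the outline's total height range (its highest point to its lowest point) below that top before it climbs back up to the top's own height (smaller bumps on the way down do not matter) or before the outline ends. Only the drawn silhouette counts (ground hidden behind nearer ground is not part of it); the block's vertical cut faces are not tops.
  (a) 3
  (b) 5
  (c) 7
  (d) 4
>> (b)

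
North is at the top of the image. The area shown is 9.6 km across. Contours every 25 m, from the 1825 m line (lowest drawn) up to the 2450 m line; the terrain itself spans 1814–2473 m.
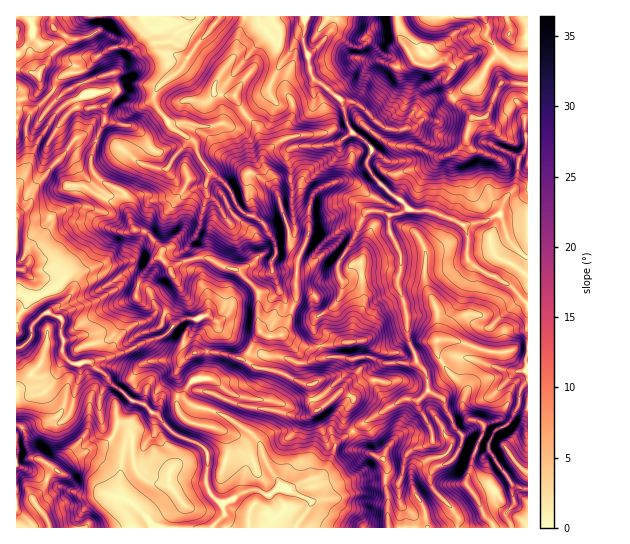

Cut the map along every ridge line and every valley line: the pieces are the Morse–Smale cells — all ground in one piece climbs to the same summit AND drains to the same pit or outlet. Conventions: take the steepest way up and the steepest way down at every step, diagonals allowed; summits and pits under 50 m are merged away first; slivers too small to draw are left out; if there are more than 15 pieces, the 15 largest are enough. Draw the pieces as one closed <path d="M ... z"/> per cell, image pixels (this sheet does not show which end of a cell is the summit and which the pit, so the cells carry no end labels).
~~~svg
<path d="M411 209l-5 0-11 6-6 0-10-4-13 1-15 33-14 21 2 9 4 6 11-5 23-3 10 0 12 5-2 7 10 28 1 26 7 14 1 8 9 10 3 10 0 10-9 10 0 6 12 20 2 15 6 3 12 14-2 4-12 4-5 4-1 14 25 29 3 5-2 8 70 1 1-38-16-5-23-34-1-5 5-13 18-12 8-15 2-19 7-6 0-78-18-18-27-13-14-10-2-5 1-22-6-11-28-12z"/><path d="M63 355l-8 16-14 6-11-4-14-14 0 66 8 5 7 25 11 5 14 10-5 3-10 18-8 7 4 9 10 11 2 9 162 1 13-13 0-5-1-7-14-10-2-7 0-35-8-7-18-7-11-6-12-16-5-2-7-8-17-6-6-7-14-10-4-9-8-4-6-6-6-2-11 3-4-1z"/><path d="M245 113l-16 11-28 3-22-4-8 3 24 16 4 15 10 14-4 14-15 6-9-4-14-18-22-4-30-20-18-5-2 3-4 15 2 15 10 10 22 11 3 5 0 14 4 13 6 5 8 1 6 6 9 11 0 9 9 11 13-8 23-4 17 10 14 2 12 12 6-6 8 0 9-4 0-10 4-7 0-7-7-13 10 1 10-2 0-2-13-40-1-12-12-17 0-16-6-20z"/><path d="M206 257l-23 4-12 9 18 32 3 12-1 9-7 15 0 7 5 6 4 2-12 9-4 8 0 25 13 9 24 8 8-15 24 10 25 2 27 8 7 0 18-10 16-15 4 0 10 6-9 19 1 8 8 6 44-28 8-4 14 1 9-9-3-20-8-10-11 3-24-1-11-6-46 0-18 6-10 0-12-6-31-2-7-3-23-19-5-6-2-5 11-8 7-17 13-16-11-12-14-2z"/><path d="M515 83l-13 0-3 3-10 25-4 6-12 0-11-12-9-5-16 20-14-1-8 8-12 2-18-1-27-24-15-4-2 2 8 27 23 20-5 12 4 12 19 20 11 7 8 9 25 3 32 13 20-4 13-6 6-17 10-9 4-30 9-9 0-13-3-4 0-14 3-1 0-33z"/><path d="M354 133l-20 11-17 3-23 0-7 7 0 5 4 8 1 43 3 13 0 8-6 3 0 8 4 7 7 4-4 21 0 27-8 22-5 11-5 2-12 0-6-5-1-38-10-12-14 16-7 17-11 8 2 5 6 6 25 20 35 4 12 6 10 0 8-4 8 0 2-2-4-6-2-13-6-8 0-7 5-7 12-7 7-7 4-8 2-12-4-7-2-9 14-21 14-32 4-2 10 0 10 4 6 0 13-6-35-32-6-12 5-16z"/><path d="M137 229l-8 3-19-1-24 30-15 11-14 16-14 5 0 4 5 9 0 5 6 5 7 1 8-6 34-14 23-14 19 4 6 6 5 13 0 7 10 2 6 7 1 4-2 4-10 7-19 6-20 10-33 9 8 7 8 4 4 9 14 10 6 7 17 6 7 8 4 0 4-14 4-3 12-1 2-29 14-13-4-2-5-6 0-7 7-15 1-9-4-15-17-26-2-6-8-9 0-9-15-17z"/><path d="M397 16l-60 0-6 15-8 11-15 13 3 19 3 6 8 4 19 16 17 4 17 17 14 8 22-1 12-9 14 1 16-21-6-17 6-15-6-6-6-1-14-13-5 0-12 5-10-14z"/><path d="M193 16l-8 0-4 5-11 6-17 2-22 18-16 0-9 4-23 20-16 2-8 4-6 13 8 5 21-12 31-10 4 20-13 13 1 12-9 21 25 9 24 17 21 4 19-24 2-8-12-6-6-6-12-16-4-12 6-12 24-18 14-24 14-14z"/><path d="M129 283l-7 1-5 5-27 15-21 7-8 6-7-1-6-5 0-5-6-11-13 4-8-6-4 0-1 65 3 4 11 11 11 4 14-6 8-16 7 8 4 1 20-3 28-8 20-10 24-8 7-9-4-8-6-5-7 0 0-7-5-13-6-6z"/><path d="M177 396l-12 0-4 3-2 12-3 3 19 21 24 9 8 7 0 35 2 7 14 10 1 7 0 5-12 12 83 1 12-15 4-12-30-14-18-32-4-14-9-9-33-20-4 2-3 13-23-6-10-12z"/><path d="M302 37l-7 5-6 12-9 11-9 18-3 11-23 19 2 4 10 9 6 20 0 16 12 17 1 12 14 42 5-2 0-8-3-13-1-43-4-8 1-8 6-4 23 0 17-3 18-11-7-15-4-17-14-13-14-9z"/><path d="M410 399l-5 0-8 4-45 28 5 6 8 14 18 8 4 6-2 22 3 8 1 33 68 0 2-9-3-5-25-29 1-14 5-4 12-4 2-4-12-14-6-3-2-15-12-20 0-6z"/><path d="M73 141l-14 18 8 6 8 10 0 19-3 9-19 14-1 8-5 8-18 16 0 13-6 8 14 13 5 12 15-7 14-16 15-11 24-30 19 1 6-3-4-6-3-24-3-5-22-11-10-10-2-7 0-11-9-4z"/><path d="M387 273l-26 2-18 6-2 13-4 8-21 16-3 12 6 8 2 13 5 6 45 0 11 6 24 1 10-2-1-9-7-14-1-26-10-28 2-7z"/>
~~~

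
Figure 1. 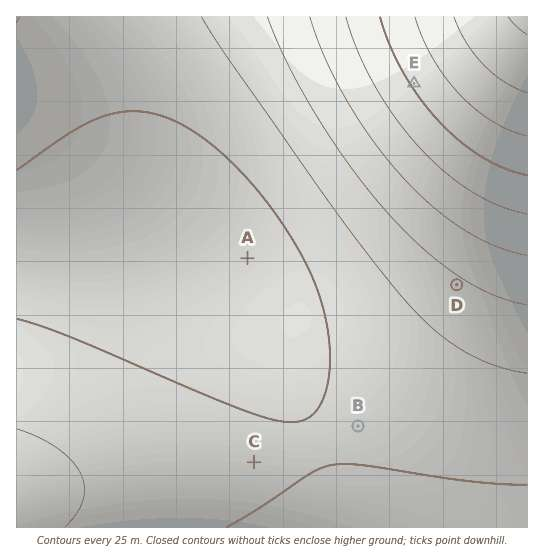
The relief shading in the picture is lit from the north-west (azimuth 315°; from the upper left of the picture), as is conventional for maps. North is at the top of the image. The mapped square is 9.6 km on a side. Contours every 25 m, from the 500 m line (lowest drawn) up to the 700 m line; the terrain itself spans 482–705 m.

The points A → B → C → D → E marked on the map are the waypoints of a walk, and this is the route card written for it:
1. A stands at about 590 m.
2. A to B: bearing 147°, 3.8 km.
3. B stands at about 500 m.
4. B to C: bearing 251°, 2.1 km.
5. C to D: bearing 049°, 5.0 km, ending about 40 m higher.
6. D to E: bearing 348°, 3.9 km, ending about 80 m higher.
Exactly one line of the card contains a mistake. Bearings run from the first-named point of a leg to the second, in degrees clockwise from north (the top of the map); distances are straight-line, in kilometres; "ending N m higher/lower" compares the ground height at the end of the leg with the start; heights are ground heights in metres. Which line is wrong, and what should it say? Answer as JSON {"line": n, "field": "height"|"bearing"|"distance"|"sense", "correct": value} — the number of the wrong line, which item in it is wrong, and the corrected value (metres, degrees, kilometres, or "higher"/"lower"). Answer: {"line": 1, "field": "height", "correct": 490}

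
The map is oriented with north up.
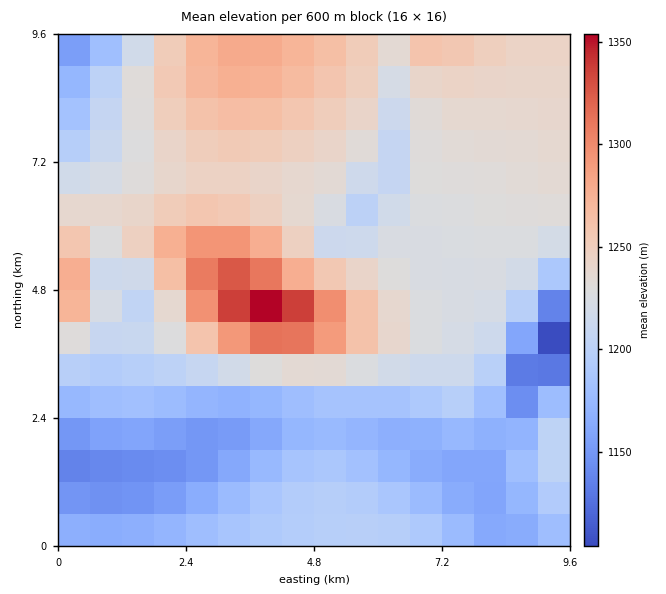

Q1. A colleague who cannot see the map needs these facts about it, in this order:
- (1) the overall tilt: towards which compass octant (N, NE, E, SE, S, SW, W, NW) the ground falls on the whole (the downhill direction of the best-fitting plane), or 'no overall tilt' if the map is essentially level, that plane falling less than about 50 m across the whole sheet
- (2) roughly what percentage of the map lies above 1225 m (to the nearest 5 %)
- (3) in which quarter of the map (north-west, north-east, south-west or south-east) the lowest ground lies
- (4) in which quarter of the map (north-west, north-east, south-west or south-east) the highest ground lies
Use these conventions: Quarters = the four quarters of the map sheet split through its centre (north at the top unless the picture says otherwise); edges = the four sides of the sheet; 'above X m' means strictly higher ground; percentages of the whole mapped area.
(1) Overall the map slopes down towards the south.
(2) Ground above 1225 m makes up about 45 % of the sheet.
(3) The lowest ground is in the south-east quarter.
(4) The highest ground is in the south-west quarter.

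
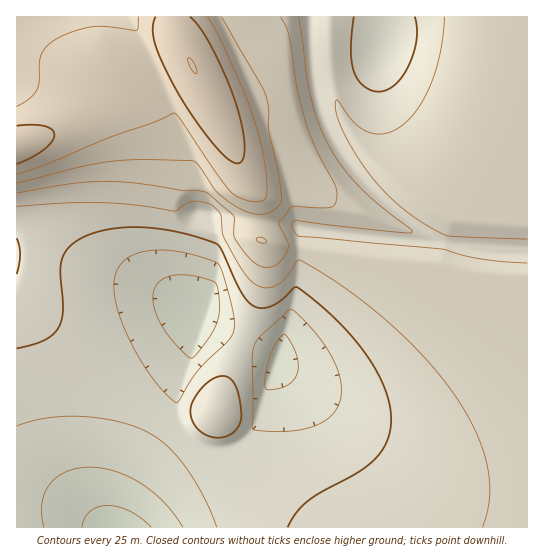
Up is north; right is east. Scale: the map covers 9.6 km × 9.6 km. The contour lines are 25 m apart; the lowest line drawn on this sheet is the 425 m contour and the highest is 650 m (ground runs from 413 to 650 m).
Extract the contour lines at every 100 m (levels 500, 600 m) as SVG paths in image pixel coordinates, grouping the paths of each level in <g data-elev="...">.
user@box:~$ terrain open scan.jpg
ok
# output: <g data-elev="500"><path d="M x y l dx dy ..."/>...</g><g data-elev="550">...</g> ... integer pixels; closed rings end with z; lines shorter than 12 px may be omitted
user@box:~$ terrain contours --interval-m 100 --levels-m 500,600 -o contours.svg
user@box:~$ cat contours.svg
<g data-elev="500"><path d="M210 437l11 1 9-3 7-6 4-8 0-14-4-17-4-9-7-5-9 1-10 6-9 10-7 13 0 9 3 10 8 8z"/><path d="M17 348l26-7 8-5 6-6 4-7 2-10-3-42 3-16 6-8 9-7 13-6 14-4 25-3 28 2 29 5 30 10 5 7 20 42 7 9 8 5 8 1 8-2 9-6 12-12 4 0 38 31 16 18 15 18 10 18 8 17 5 16 1 16-4 20-12 17-17 13-36 20-14 9-12 12-8 14"/><path d="M17 238l3 16-3 20"/><path d="M415 17l2 10 0 12-3 14-6 13-6 11-8 9-8 4-8 2-8-2-7-4-5-7-4-8-3-21 3-33"/></g><g data-elev="600"><path d="M17 174l32-11 54-23 51-18 20-9 7 7 33 50 18 23 8 5 10 3 8 1 7-3 2-9-1-20-5-24-7-27-16-41-17-38-13-23"/><path d="M139 17l-1 11-1 2-31-3-15 0-21 6-18 9-7 7-4 8-2 25-2 8-7 8-13 8"/></g>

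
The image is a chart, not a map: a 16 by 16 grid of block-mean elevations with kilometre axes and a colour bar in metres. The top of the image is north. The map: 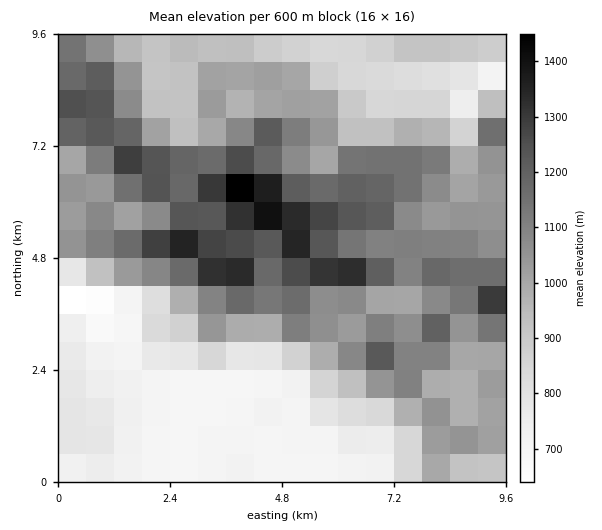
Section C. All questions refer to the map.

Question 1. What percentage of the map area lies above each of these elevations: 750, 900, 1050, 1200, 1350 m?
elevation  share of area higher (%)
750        81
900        66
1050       39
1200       16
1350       3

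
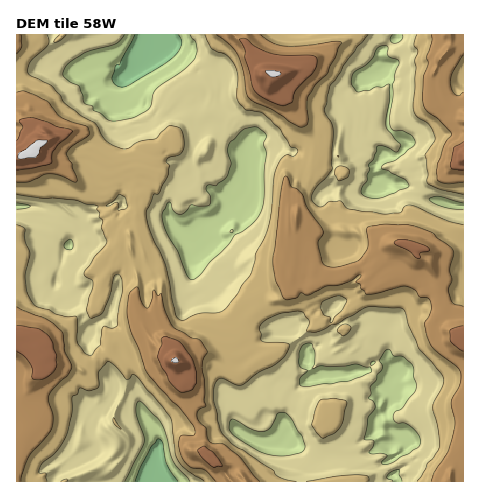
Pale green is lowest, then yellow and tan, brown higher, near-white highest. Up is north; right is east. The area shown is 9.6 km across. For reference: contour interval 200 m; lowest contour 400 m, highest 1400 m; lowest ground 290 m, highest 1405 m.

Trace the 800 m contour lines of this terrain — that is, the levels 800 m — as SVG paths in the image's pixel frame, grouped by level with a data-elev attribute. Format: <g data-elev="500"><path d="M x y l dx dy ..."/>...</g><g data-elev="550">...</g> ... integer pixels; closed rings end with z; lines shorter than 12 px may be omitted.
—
<g data-elev="800"><path d="M47 481l-1-8-6 0-1-3 4-7 14-13 9-13 6-23 1-18 4-2 3-6 9 3 9-3 1-16 10-10 7 5 10 12 4-1 2-4 5 3 25 29 9 14 4 33 3 7 8 10 18 11"/><path d="M297 481l-11-1-7-3-6-7-39-25-11-10-3-6-6-28 0-11 1-7 3-4 4-1 14 7 7 0 15-12 16-8 10-8 5-9 0-4-24-2-4-2-1-14 3-4 6-4 14-5 18-1 8 8-2 11 8 1 8-2 9-6 7-1 25-15 7-2 28 2 5 2 5 16 10 22 13 14 11 16 0 8-10 21 5 23 1 18-6 10-6 6-1 5-9 12"/><path d="M369 481l0-3-2-2-11-1-21 1-29 5"/><path d="M323 438l12-5 6-7 6-22-1-3-13-3-11 1-3 3-4 8-3 15 4 8z"/><path d="M120 429l2 0-9-11 0 5z"/><path d="M342 336l2 0 5-4 2-3-1-3-6-2-5 3-2 5z"/><path d="M330 323l0-6-5-2-4-5 1-7 12-6 8-1 4 3 1 3-5 8z"/><path d="M463 225l-16-4-36-16-6 1-5 7-16 1-36-5-8-8-11 0-9 6-8-7 0-4 3-6 17-21-1-6 2-35-1-5-7-9-1-5 6-23 6-7 8-14 13-18 11-12"/><path d="M118 210l1-5-2-3-11 4 7-5 6-7 7 4 1 8-2 3z"/><path d="M17 195l26 3 31 2 24 6-1 4 3 3-1 4 4 4-2 7 6 13-1 4-11 11-11 17 1 3 7 4 1 2 0 6-6 21 2 8 3 1 7-3 4-3 6-13 4-21 3-3 3 0 2 3 1 12-5 27 0 8-5 3-7-2-2 1-3 18-9 10-6-2-7-10-1-26-10 0-11-3-7-4-13-4-5-5-4-10-2-14 5-25-5-11 0-12-8-4"/><path d="M338 180l3 1 7-4 1-6-2-3-7-2-5 3 0 6z"/><path d="M60 35l-6 7 6-1 6-6"/><path d="M205 35l6 13 16 7 8 11 3 11-1 21 2 6 7 6 14 2 4 2 16 15 10 18 7 2 1 2-4 5-7-1-3 1-4 4-3 7-3 9-3 35-3 17-12 26-5 20-9 11-4 9-11 14-5 3-6 2-17 0-17 7-3-1-3-4-10-49-16-34-4-19 7-18 1-1 5-1 9-17 1-11-3-3 1-3 4-2 8-2 4-5 1-8-2-11-3-4-10-1-14 13-16 3-13 7-6-1-11-5-7-7-7-13-14-7-15-12-6-9-8-9-21-10-3-3 0-5 3-7 18-17-2-9"/><path d="M417 35l-3 9 4 7-3 9 1 8-3 41 4 7 13 10 5 12-10 17 3 18-1 9 3 3 8 4 25 5"/></g>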